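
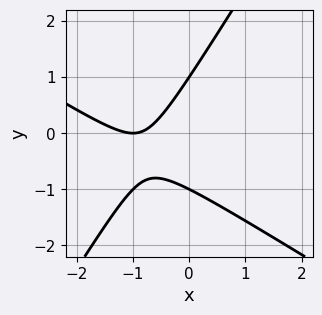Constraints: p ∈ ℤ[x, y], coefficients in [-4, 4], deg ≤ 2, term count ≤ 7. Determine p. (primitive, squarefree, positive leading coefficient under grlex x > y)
x^2 + x*y - y^2 + 2*x + 1

1. Degree: no degree-1 curve has this shape, so deg p = 2.
2. Against the integer gridlines: one x-axis crossing is at x = -1; among the integer gridlines, it crosses the y-axis at y ∈ {-1, 1}.
3. Together with the visible shape, these determine p as stated.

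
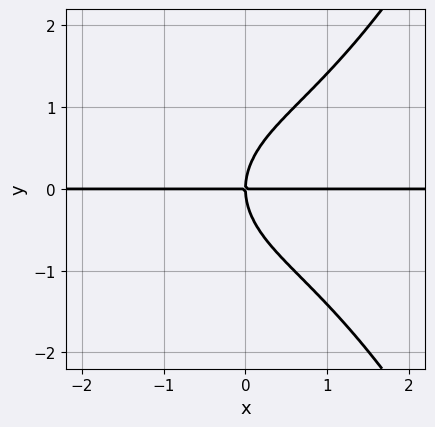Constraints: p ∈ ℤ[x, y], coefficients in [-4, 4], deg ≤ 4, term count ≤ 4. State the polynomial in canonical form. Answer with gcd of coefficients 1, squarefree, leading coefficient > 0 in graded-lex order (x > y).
1. The degree is 4 — the shape is more complex than any degree-3 curve.
2. From the axis intercepts and sections: one y-axis crossing is at y = 0; every point of the x-axis in the box is on the curve.
3. Solving for integer coefficients yields p as stated.

x^3*y - 2*y^3 + 3*x*y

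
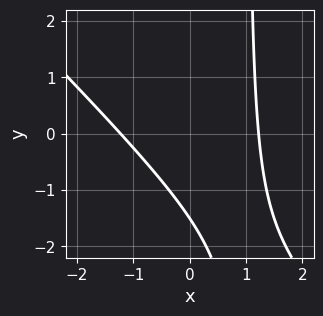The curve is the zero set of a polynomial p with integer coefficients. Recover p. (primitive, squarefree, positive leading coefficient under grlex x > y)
(a) The degree is 2 — no degree-1 curve has this shape.
(b) Matching integer coefficients to the picture gives p.

2*x^2 + 2*x*y - 2*y - 3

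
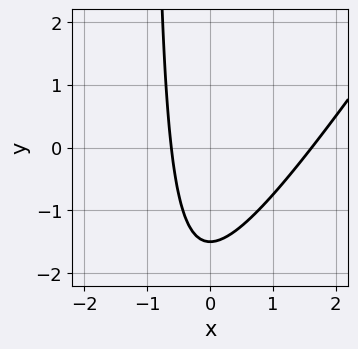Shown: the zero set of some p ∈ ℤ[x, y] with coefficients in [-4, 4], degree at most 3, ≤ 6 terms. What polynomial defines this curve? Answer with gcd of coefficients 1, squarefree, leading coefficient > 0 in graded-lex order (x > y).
3*x^2 - 2*x*y - 3*x - 2*y - 3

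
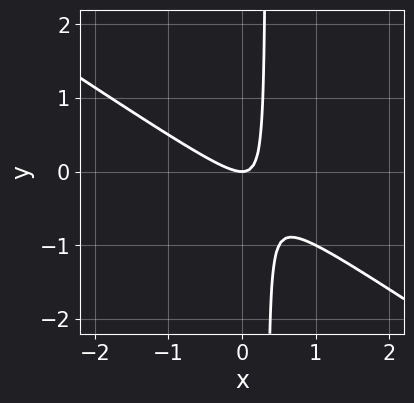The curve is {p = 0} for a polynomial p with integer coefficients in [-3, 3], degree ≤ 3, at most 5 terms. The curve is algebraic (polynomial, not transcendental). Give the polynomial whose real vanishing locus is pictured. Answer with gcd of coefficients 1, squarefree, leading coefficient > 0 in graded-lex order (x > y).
(a) Degree: a generic line meets the curve in up to 2 points, so deg p = 2.
(b) Reading off the gridlines: it meets the x-axis at x = 0 (among the integer gridlines); it crosses the y-axis at the gridline y = 0.
(c) Together with the visible shape, these determine p as stated.

2*x^2 + 3*x*y - y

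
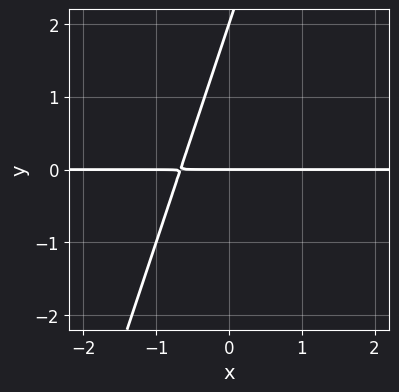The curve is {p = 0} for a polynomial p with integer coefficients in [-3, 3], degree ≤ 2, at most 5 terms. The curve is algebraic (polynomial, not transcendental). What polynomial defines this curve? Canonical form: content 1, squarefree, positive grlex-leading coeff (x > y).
3*x*y - y^2 + 2*y

The degree is 2 — the shape is more complex than any degree-1 curve.
Reading off the gridlines: every point of the x-axis in the box is on the curve; among the integer gridlines, it crosses the y-axis at y ∈ {0, 2}.
Assembling these constraints gives the stated polynomial.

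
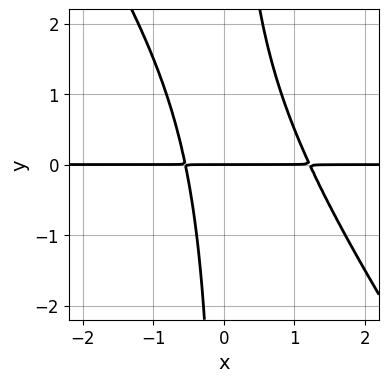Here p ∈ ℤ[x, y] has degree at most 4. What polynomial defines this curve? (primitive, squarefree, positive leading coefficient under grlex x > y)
3*x^2*y + 2*x*y^2 - 2*x*y - 2*y

1. Degree: no degree-2 curve has this shape, so deg p = 3.
2. Reading off the gridlines: the visible x-axis segment lies entirely on the curve; one y-axis crossing is at y = 0.
3. Together with the visible shape, these determine p as stated.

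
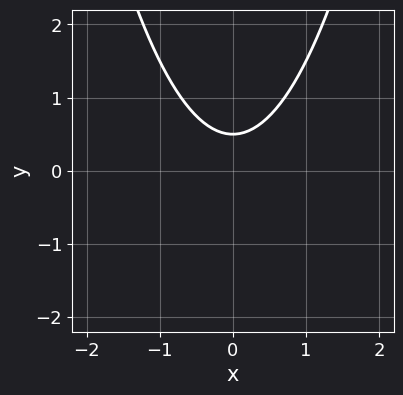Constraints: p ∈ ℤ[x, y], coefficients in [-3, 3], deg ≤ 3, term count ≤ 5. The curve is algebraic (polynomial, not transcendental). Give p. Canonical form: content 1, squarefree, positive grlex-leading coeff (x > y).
2*x^2 - 2*y + 1

deg p = 2. No degree-1 curve has this shape.
Symmetries: mirror symmetry x ↦ −x ⇒ only even powers of x.
Reading off the gridlines: the curve avoids every integer x-axis point in the box.
Putting this together gives p.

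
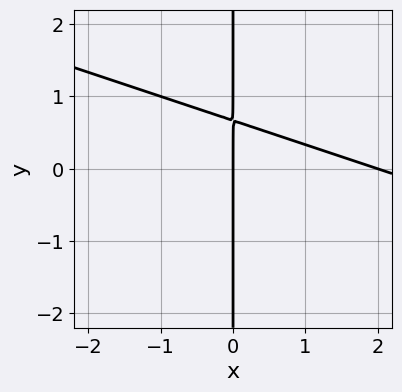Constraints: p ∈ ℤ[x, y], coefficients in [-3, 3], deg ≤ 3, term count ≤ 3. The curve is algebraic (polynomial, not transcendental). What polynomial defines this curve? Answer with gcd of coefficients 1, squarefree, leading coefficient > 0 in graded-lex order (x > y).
x^2 + 3*x*y - 2*x

(a) Degree: the shape is more complex than any degree-1 curve, so deg p = 2.
(b) Against the integer gridlines: the visible y-axis segment lies entirely on the curve; among the integer gridlines, it crosses the x-axis at x ∈ {0, 2}.
(c) Putting this together gives p.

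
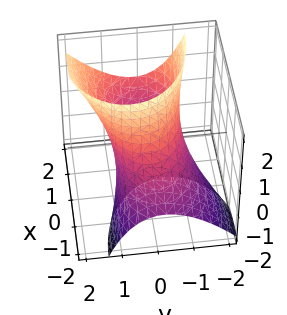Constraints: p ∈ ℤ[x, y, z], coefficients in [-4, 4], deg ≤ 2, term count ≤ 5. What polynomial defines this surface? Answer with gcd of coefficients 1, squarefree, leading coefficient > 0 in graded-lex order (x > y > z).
(a) deg p = 2. The shape is more complex than any degree-1 surface.
(b) Checking where it meets the axes: among the integer gridlines, it crosses the y-axis at y ∈ {-1, 1}; no z-intercept at any integer in the box.
(c) These observations pin down the coefficients.

x^2 - 2*x*z + 2*y^2 - y*z - 2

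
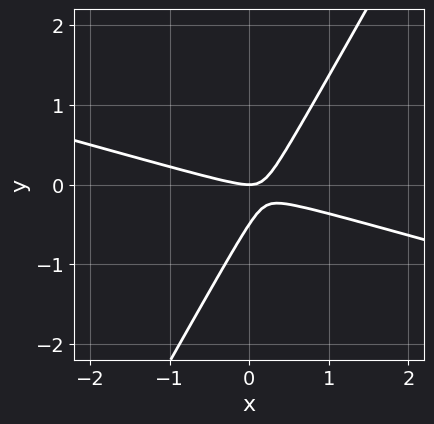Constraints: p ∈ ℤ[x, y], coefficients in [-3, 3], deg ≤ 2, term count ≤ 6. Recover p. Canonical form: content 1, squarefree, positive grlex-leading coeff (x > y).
x^2 + 3*x*y - 2*y^2 - y

First, the degree is 2 — no degree-1 curve has this shape.
Then, against the integer gridlines: it crosses the x-axis at the gridline x = 0; one y-axis crossing is at y = 0.
Finally, fitting integer coefficients to these (and the overall shape) gives p.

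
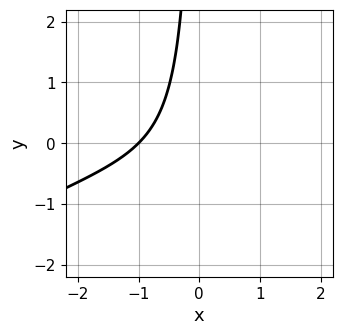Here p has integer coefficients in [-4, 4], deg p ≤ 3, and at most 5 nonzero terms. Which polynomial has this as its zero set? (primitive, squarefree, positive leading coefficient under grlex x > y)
First, the degree is 3 — no degree-2 curve has this shape.
Next, from the axis intercepts and sections: the curve avoids every integer y-axis point in the box; one x-axis crossing is at x = -1.
Finally, matching integer coefficients to the picture gives p.

x^3 - 2*x^2*y + 3*x*y + 2*x + 3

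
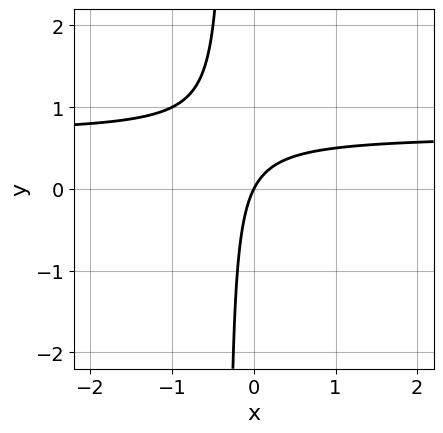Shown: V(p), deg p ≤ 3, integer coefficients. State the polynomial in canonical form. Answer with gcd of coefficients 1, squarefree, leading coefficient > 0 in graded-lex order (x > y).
3*x*y - 2*x + y

deg p = 2. No degree-1 curve has this shape.
Observable constraints: it crosses the x-axis at the gridline x = 0; it meets the y-axis at y = 0 (among the integer gridlines).
Fitting integer coefficients to these (and the overall shape) gives p.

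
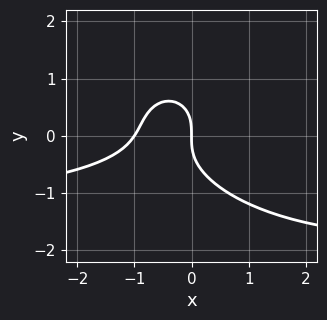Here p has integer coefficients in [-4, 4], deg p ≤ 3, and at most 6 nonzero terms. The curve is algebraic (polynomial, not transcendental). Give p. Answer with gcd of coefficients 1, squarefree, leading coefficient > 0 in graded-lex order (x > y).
First, deg p = 3. The shape is more complex than any degree-2 curve.
Then, reading off the gridlines: it meets the y-axis at y = 0 (among the integer gridlines); among the integer gridlines, it crosses the x-axis at x ∈ {-1, 0}.
Finally, solving for integer coefficients yields p as stated.

2*x^2*y + x*y^2 + 3*y^3 + 3*x^2 + 3*x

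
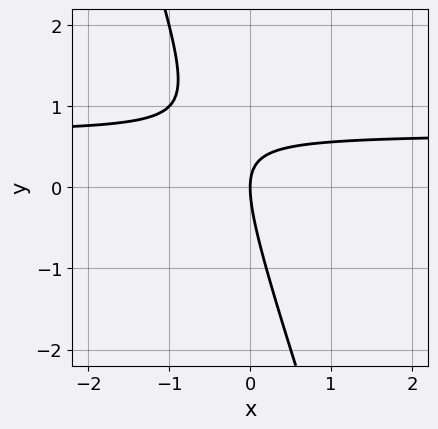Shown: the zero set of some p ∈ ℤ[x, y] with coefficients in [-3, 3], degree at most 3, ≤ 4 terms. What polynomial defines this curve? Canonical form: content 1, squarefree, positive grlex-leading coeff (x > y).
Degree: a generic line meets the curve in up to 2 points, so deg p = 2.
From the axis intercepts and sections: it meets the x-axis at x = 0 (among the integer gridlines); it crosses the y-axis at the gridline y = 0.
The integer polynomial consistent with all of this is the stated p.

3*x*y + y^2 - 2*x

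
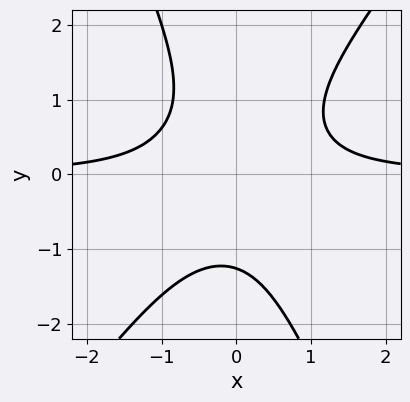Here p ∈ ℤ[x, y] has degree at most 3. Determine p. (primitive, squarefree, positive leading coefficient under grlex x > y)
First, degree: the shape is more complex than any degree-2 curve, so deg p = 3.
Then, from the visible intercepts: no x-intercept at any integer in the box.
Finally, putting this together gives p.

3*x^2*y - x*y^2 - y^3 - 2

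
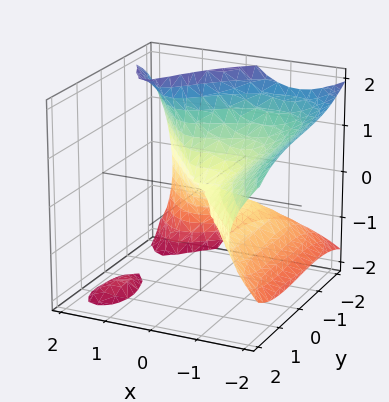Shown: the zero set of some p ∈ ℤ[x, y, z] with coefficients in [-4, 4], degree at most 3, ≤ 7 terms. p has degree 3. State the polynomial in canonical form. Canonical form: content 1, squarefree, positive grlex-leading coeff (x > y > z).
1. There are 2 components.
2. The degree is 3 — the shape is more complex than any degree-2 surface.
3. Reading off the gridlines: one x-axis crossing is at x = 0; it crosses the z-axis at the gridline z = 0.
4. These observations pin down the coefficients.

2*x^3 - 3*x*z^2 + y^3 + y*z + 3*z^2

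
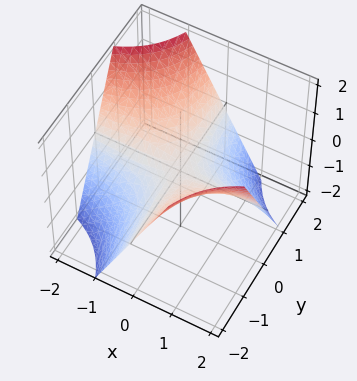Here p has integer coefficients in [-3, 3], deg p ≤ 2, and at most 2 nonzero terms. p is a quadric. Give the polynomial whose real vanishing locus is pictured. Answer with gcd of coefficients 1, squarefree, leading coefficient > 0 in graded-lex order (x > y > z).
First, deg p = 2. A saddle surface; a quadric.
Next, reading off the gridlines: one z-axis crossing is at z = 0; the visible y-axis segment lies entirely on the surface; every point of the x-axis in the box is on the surface.
Finally, assembling these constraints gives the stated polynomial.

x*y + z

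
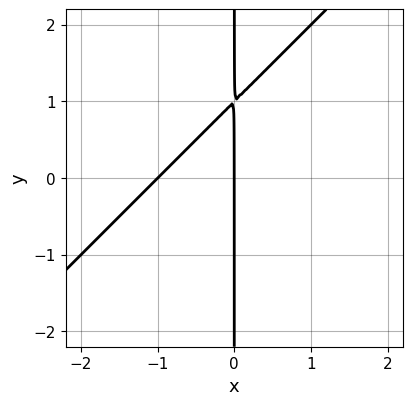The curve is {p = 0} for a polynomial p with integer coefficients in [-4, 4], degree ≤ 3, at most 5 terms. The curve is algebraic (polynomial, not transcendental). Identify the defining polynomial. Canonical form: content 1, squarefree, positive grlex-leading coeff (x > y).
The degree is 2 — no degree-1 curve has this shape.
Reading off the gridlines: the x-axis gridline crossings are at x ∈ {-1, 0}; every point of the y-axis in the box is on the curve.
Matching integer coefficients to the picture gives p.

x^2 - x*y + x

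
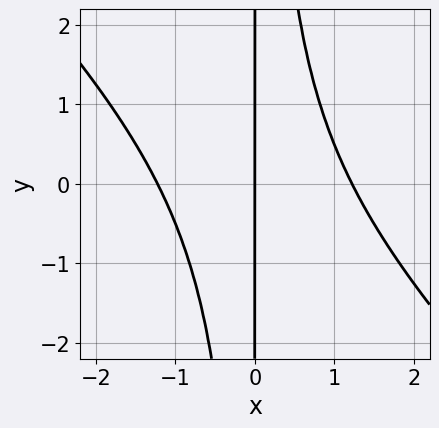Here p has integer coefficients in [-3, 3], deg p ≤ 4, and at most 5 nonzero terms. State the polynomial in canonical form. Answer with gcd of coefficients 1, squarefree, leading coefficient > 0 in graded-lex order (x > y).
1. The degree is 3 — the shape is more complex than any degree-2 curve.
2. Observable constraints: the visible y-axis segment lies entirely on the curve; it crosses the x-axis at the gridline x = 0.
3. Solving for integer coefficients yields p as stated.

2*x^3 + 2*x^2*y - 3*x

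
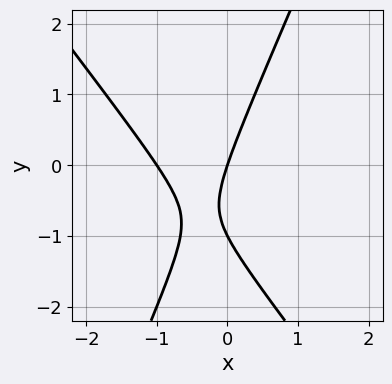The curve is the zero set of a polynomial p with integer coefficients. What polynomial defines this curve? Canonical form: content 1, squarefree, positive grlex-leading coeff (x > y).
3*x^2 + x*y - y^2 + 3*x - y

(a) deg p = 2.
(b) Checking where it meets the axes: the y-axis gridline crossings are at y ∈ {-1, 0}; the x-axis gridline crossings are at x ∈ {-1, 0}.
(c) Together with the visible shape, these determine p as stated.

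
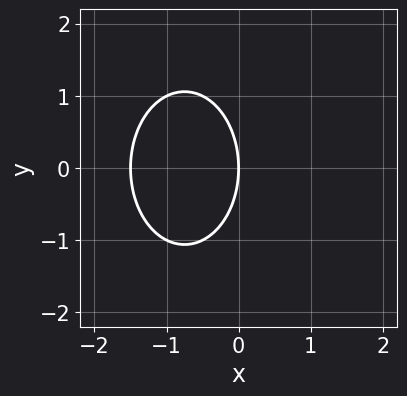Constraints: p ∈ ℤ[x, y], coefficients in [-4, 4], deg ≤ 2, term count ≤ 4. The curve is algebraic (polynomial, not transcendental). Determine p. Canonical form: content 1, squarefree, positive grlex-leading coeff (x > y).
2*x^2 + y^2 + 3*x

(a) Degree: a generic line meets the curve in up to 2 points, so deg p = 2.
(b) Symmetries: mirror symmetry y ↦ −y ⇒ only even powers of y.
(c) From the axis intercepts and sections: it crosses the x-axis at the gridline x = 0; one y-axis crossing is at y = 0.
(d) Putting this together gives p.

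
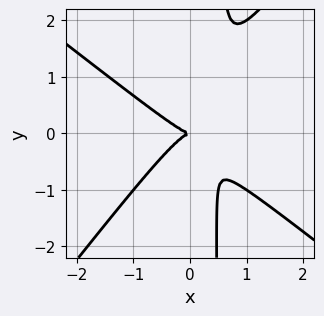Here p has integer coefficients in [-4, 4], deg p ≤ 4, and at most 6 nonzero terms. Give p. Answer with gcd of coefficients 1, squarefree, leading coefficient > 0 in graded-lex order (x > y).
2*x^3 + x^2*y - 2*x*y^2 + y^2

First, deg p = 3.
Next, from the axis intercepts and sections: one y-axis crossing is at y = 0; it meets the x-axis at x = 0 (among the integer gridlines).
Finally, these observations pin down the coefficients.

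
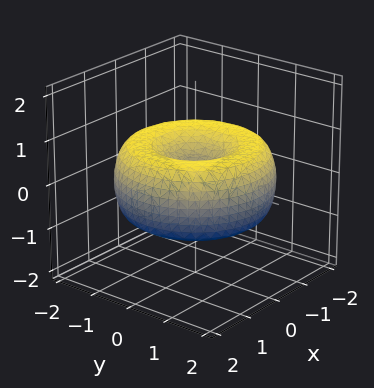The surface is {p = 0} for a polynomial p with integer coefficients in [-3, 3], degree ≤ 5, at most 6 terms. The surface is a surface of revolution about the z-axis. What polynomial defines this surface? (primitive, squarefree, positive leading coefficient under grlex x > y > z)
x^4 + 2*x^2*y^2 + y^4 - 3*x^2 - 3*y^2 + 3*z^2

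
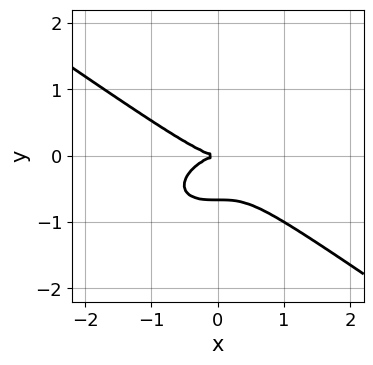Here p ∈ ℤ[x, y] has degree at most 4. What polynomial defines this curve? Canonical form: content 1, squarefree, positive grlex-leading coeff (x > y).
(a) Degree: no degree-2 curve has this shape, so deg p = 3.
(b) Checking where it meets the axes: one x-axis crossing is at x = 0; one y-axis crossing is at y = 0.
(c) Together with the visible shape, these determine p as stated.

x^3 + 3*y^3 + 2*y^2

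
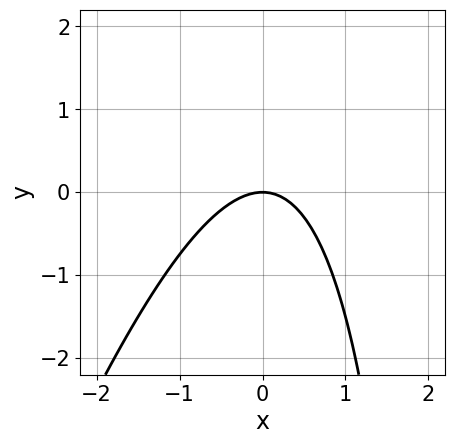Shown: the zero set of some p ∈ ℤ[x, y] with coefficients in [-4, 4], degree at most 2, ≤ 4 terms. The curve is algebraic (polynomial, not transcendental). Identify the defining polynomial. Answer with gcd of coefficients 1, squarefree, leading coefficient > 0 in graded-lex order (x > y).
3*x^2 - x*y + 3*y

(a) Degree: the shape is more complex than any degree-1 curve, so deg p = 2.
(b) From the visible intercepts: one y-axis crossing is at y = 0; it meets the x-axis at x = 0 (among the integer gridlines).
(c) These observations pin down the coefficients.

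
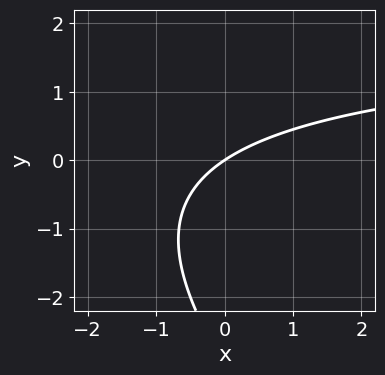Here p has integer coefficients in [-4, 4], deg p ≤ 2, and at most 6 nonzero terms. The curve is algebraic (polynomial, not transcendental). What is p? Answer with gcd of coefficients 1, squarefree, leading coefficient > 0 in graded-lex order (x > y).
x*y + y^2 - 2*x + 3*y

First, degree: a generic line meets the curve in up to 2 points, so deg p = 2.
Next, observable constraints: it meets the x-axis at x = 0 (among the integer gridlines); it crosses the y-axis at the gridline y = 0.
Finally, these observations pin down the coefficients.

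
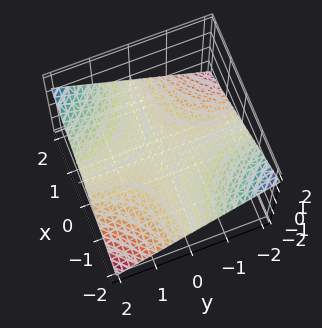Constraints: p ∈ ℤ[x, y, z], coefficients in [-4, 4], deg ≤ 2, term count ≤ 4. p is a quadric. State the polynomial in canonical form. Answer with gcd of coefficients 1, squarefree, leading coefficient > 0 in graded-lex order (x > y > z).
First, the degree is 2 — a saddle surface; a quadric.
Next, from the visible intercepts: the visible x-axis segment lies entirely on the surface; the visible y-axis segment lies entirely on the surface.
Finally, fitting integer coefficients to these (and the overall shape) gives p.

x*y - 3*z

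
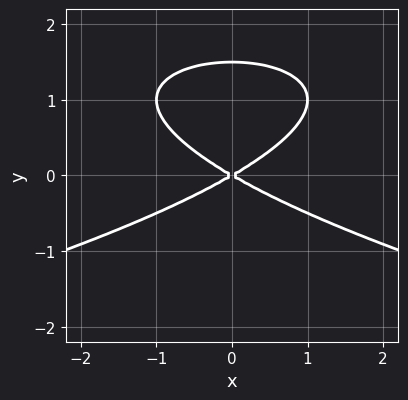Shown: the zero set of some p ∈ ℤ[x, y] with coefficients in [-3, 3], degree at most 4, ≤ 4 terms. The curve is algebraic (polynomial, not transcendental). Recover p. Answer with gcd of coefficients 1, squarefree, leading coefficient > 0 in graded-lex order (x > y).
2*y^3 + x^2 - 3*y^2

1. Degree: the shape is more complex than any degree-2 curve, so deg p = 3.
2. Symmetries: mirror symmetry x ↦ −x ⇒ only even powers of x.
3. Reading off the gridlines: it crosses the y-axis at the gridline y = 0; it meets the x-axis at x = 0 (among the integer gridlines).
4. Matching integer coefficients to the picture gives p.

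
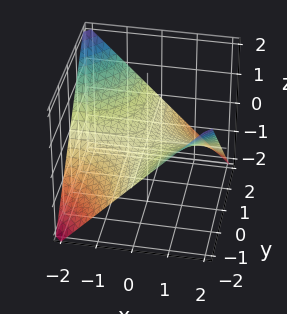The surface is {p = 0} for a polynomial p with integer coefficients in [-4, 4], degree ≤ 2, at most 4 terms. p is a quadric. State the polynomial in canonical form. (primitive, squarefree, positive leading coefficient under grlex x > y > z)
x*y + 2*z

First, degree: a saddle surface; a quadric, so deg p = 2.
Then, observable constraints: every point of the x-axis in the box is on the surface; the visible y-axis segment lies entirely on the surface; it crosses the z-axis at the gridline z = 0.
Finally, the integer polynomial consistent with all of this is the stated p.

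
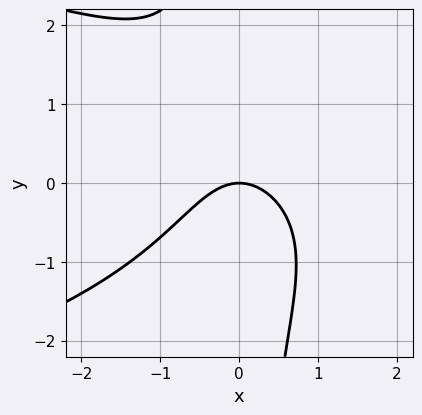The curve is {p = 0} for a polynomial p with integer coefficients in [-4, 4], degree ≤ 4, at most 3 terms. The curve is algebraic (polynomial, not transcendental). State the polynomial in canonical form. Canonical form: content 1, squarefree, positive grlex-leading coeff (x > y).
2*x*y^2 + 3*x^2 + 3*y

1. deg p = 3.
2. From the axis intercepts and sections: one y-axis crossing is at y = 0; it meets the x-axis at x = 0 (among the integer gridlines).
3. Solving for integer coefficients yields p as stated.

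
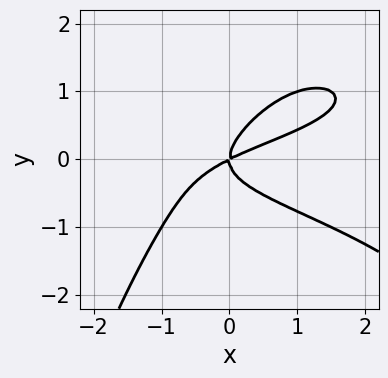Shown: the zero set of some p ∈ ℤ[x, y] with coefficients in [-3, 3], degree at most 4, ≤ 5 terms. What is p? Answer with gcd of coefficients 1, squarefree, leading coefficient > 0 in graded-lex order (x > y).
First, deg p = 4.
Next, observable constraints: it meets the y-axis at y = 0 (among the integer gridlines); it crosses the x-axis at the gridline x = 0.
Finally, putting this together gives p.

x^2*y^2 - 3*x*y^2 + 3*y^3 + x^2 - 2*x*y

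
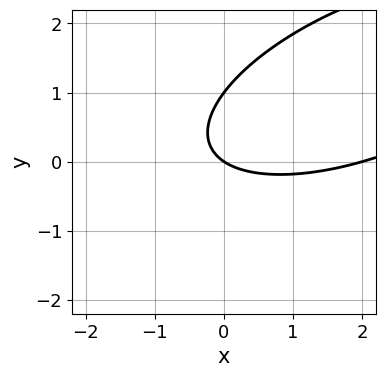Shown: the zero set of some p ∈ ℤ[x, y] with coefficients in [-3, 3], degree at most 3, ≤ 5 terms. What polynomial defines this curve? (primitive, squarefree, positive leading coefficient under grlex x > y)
x^2 - 2*x*y + 3*y^2 - 2*x - 3*y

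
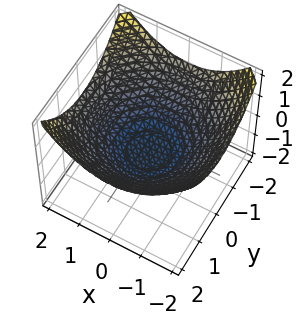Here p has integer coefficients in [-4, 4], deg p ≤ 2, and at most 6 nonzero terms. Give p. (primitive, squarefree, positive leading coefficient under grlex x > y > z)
x^2 + y^2 - 3*z - 2

deg p = 2. No degree-1 surface has this shape.
Symmetries: rotational symmetry about the z-axis ⇒ p depends on x, y only through x² + y².
Checking where it meets the axes: a circular section at z = 0 has radius between 1 and 2.
Fitting integer coefficients to these (and the overall shape) gives p.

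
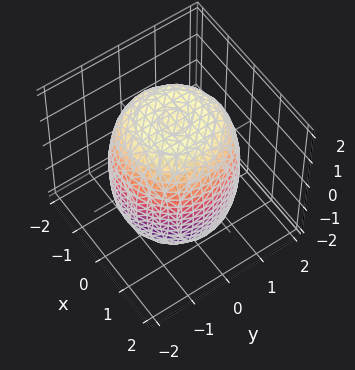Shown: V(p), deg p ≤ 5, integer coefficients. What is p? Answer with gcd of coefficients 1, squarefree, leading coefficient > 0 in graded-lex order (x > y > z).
x^4 + 2*x^2*y^2 + y^4 - x^2 - y^2 + z^2 - 3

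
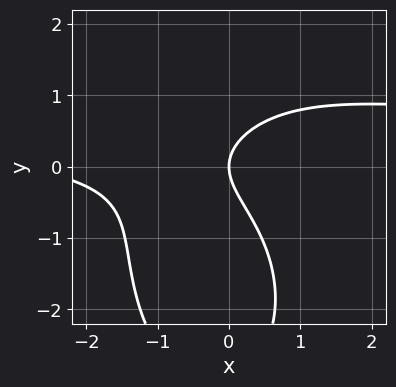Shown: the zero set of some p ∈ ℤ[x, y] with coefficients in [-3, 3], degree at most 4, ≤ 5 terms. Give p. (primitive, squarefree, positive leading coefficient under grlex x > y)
The degree is 3 — the shape is more complex than any degree-2 curve.
From the axis intercepts and sections: it meets the y-axis at y = 0 (among the integer gridlines); it crosses the x-axis at the gridline x = 0.
Matching integer coefficients to the picture gives p.

2*x^2*y + y^3 - x^2 + 3*y^2 - 3*x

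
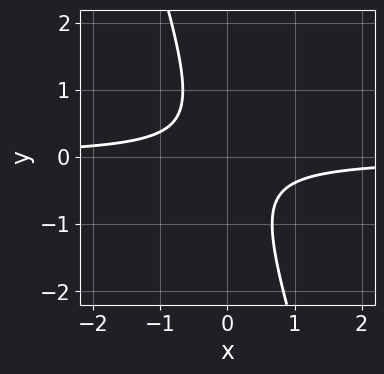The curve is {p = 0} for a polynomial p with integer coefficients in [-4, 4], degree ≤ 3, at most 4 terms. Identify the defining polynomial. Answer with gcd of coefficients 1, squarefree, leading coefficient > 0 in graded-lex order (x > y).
3*x*y + y^2 + 1

(a) Degree: the shape is more complex than any degree-1 curve, so deg p = 2.
(b) From the visible intercepts: no x-intercept at any integer in the box; the curve avoids every integer y-axis point in the box.
(c) Putting this together gives p.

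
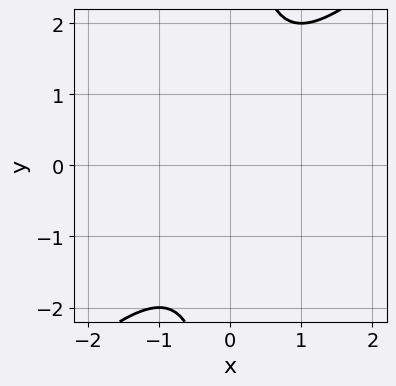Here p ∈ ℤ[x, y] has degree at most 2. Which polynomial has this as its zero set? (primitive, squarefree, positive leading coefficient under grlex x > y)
(a) Degree: no degree-1 curve has this shape, so deg p = 2.
(b) Observable constraints: it misses every integer gridline on the x-axis; the curve avoids every integer y-axis point in the box.
(c) Matching integer coefficients to the picture gives p.

x^2 - x*y + 1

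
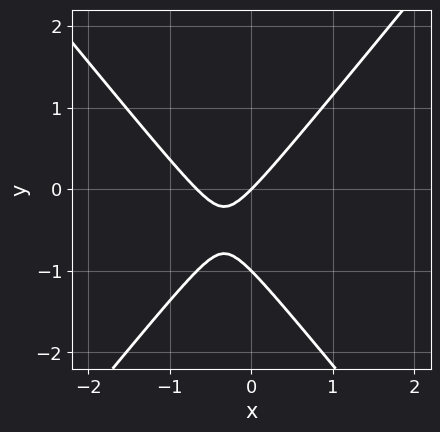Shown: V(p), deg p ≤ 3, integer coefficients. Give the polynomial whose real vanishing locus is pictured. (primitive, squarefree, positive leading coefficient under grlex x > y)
First, degree: a generic line meets the curve in up to 2 points, so deg p = 2.
Next, from the axis intercepts and sections: the y-axis gridline crossings are at y ∈ {-1, 0}; it crosses the x-axis at the gridline x = 0.
Finally, putting this together gives p.

3*x^2 - 2*y^2 + 2*x - 2*y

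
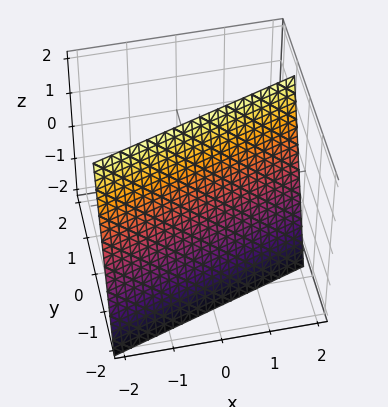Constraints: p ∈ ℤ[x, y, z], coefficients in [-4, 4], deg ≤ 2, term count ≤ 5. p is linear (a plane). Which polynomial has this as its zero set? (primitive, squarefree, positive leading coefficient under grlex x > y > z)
x - 3*y + z - 2

1. Degree: the surface is flat (a plane), so deg p = 1.
2. Observable constraints: one x-axis crossing is at x = 2; it crosses the z-axis at the gridline z = 2.
3. Putting this together gives p.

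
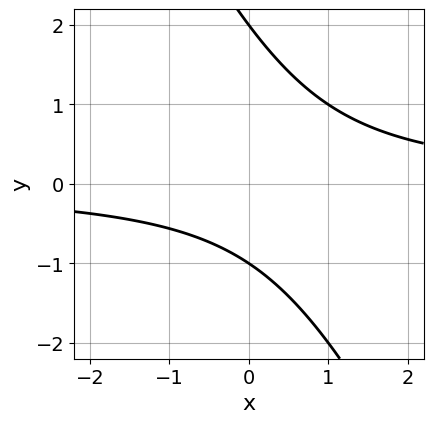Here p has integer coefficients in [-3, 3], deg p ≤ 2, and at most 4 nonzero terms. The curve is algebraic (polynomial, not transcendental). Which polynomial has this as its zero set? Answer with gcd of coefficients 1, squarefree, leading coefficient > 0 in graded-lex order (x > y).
2*x*y + y^2 - y - 2

(a) The degree is 2 — a generic line meets the curve in up to 2 points.
(b) From the axis intercepts and sections: it misses every integer gridline on the x-axis; the y-axis gridline crossings are at y ∈ {-1, 2}.
(c) The integer polynomial consistent with all of this is the stated p.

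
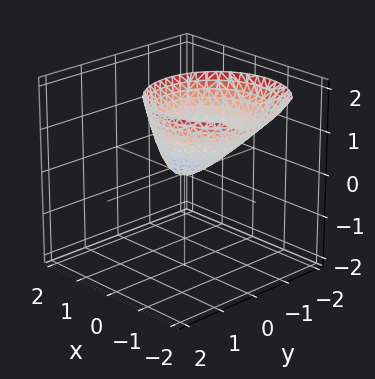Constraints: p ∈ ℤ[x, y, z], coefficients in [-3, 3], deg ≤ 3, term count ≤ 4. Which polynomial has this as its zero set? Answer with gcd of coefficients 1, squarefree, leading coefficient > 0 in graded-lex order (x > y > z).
First, deg p = 2.
Next, reading off the gridlines: one y-axis crossing is at y = 0; it crosses the x-axis at the gridline x = 0; it meets the z-axis at z = 0 (among the integer gridlines).
Finally, matching integer coefficients to the picture gives p.

3*x^2 + 3*x*z + 3*y^2 - 2*z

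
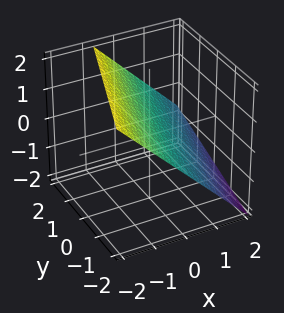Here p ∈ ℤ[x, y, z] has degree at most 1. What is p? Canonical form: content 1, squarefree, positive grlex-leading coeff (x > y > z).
3*x - y + 3*z - 2

1. Degree: the surface is flat (a plane), so deg p = 1.
2. Against the integer gridlines: it meets the y-axis at y = -2 (among the integer gridlines).
3. These observations pin down the coefficients.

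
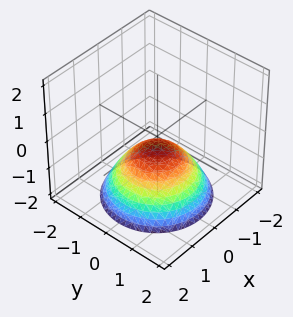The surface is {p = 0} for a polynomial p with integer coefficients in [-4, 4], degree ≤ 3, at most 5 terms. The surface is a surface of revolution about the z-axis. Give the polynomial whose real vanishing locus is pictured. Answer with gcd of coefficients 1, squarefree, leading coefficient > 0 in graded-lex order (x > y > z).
2*x^2 + 2*y^2 + 3*z + 1

(a) The degree is 2 — no degree-1 surface has this shape.
(b) By symmetry, the z-axis is an axis of rotation, so x and y enter only as x² + y².
(c) From the axis intercepts and sections: a circular section at z = -2 has radius between 1 and 2; the surface avoids every integer y-axis point in the box.
(d) Solving for integer coefficients yields p as stated.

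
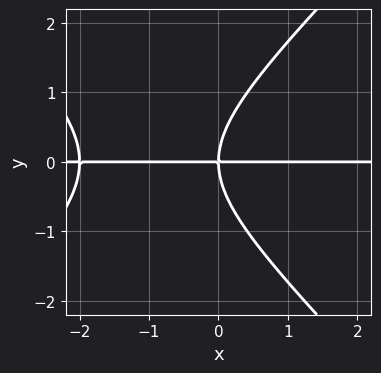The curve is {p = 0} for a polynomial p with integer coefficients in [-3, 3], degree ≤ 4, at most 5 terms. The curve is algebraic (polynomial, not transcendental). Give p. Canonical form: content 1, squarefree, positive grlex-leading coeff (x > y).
x^2*y - y^3 + 2*x*y

First, degree: no degree-2 curve has this shape, so deg p = 3.
Then, observable constraints: it crosses the y-axis at the gridline y = 0; every point of the x-axis in the box is on the curve.
Finally, together with the visible shape, these determine p as stated.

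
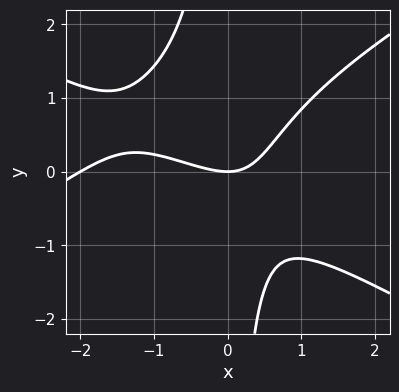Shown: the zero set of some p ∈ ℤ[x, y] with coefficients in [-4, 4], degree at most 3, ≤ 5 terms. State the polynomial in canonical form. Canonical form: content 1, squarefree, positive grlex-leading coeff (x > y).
x^3 - 3*x*y^2 + 2*x^2 + 2*x*y - 3*y

First, degree: the shape is more complex than any degree-2 curve, so deg p = 3.
Next, checking where it meets the axes: among the integer gridlines, it crosses the x-axis at x ∈ {-2, 0}; it crosses the y-axis at the gridline y = 0.
Finally, together with the visible shape, these determine p as stated.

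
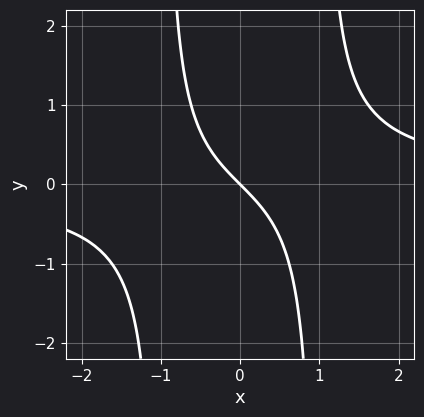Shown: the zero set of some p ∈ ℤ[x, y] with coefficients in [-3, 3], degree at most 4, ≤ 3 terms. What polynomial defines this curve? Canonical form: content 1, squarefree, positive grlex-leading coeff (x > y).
(a) Degree: the shape is more complex than any degree-2 curve, so deg p = 3.
(b) Against the integer gridlines: it meets the x-axis at x = 0 (among the integer gridlines); one y-axis crossing is at y = 0.
(c) Matching integer coefficients to the picture gives p.

x^2*y - x - y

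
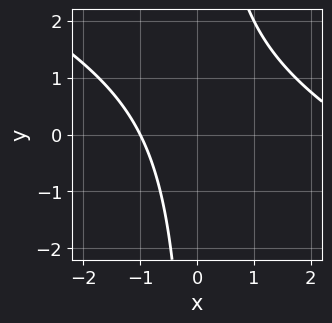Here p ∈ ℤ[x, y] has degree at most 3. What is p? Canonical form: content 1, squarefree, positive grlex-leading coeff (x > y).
(a) The degree is 2 — the shape is more complex than any degree-1 curve.
(b) Checking where it meets the axes: it meets the x-axis at x = -1 (among the integer gridlines); it misses every integer gridline on the y-axis.
(c) Putting this together gives p.

x^2 + 2*x*y - 2*x - 3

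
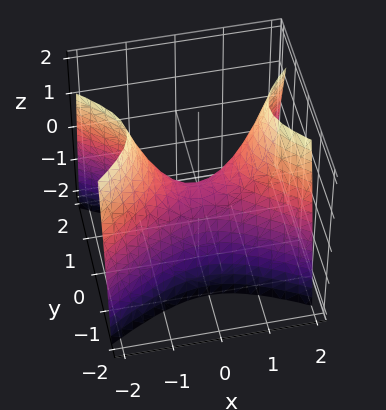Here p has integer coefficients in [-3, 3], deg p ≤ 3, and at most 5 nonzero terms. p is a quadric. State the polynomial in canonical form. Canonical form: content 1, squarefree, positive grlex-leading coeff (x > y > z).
x^2 - 2*y^2 - z

First, degree: a saddle surface; a quadric, so deg p = 2.
Next, symmetries: mirror symmetry y ↦ −y ⇒ only even powers of y; it's symmetric under x → −x, forcing even powers of x.
Next, checking where it meets the axes: it crosses the z-axis at the gridline z = 0; one x-axis crossing is at x = 0.
Finally, putting this together gives p.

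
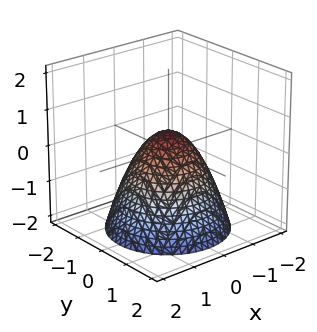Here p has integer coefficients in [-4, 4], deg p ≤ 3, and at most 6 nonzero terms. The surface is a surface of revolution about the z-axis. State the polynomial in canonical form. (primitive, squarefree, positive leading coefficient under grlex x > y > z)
2*x^2 + 2*y^2 + 2*z - 1

1. The degree is 2 — a generic line meets the surface in up to 2 points.
2. By symmetry, every cross-section ⟂ z is a circle, so x, y appear only via x² + y².
3. Reading off the gridlines: a circular section at z = 0 has radius between 0 and 1.
4. Assembling these constraints gives the stated polynomial.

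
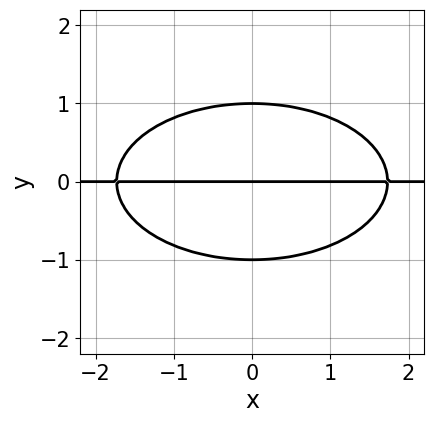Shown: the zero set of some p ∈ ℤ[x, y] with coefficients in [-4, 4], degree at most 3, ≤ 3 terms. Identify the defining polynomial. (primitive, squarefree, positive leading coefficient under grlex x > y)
Degree: no degree-2 curve has this shape, so deg p = 3.
Symmetries: mirror symmetry x ↦ −x ⇒ only even powers of x.
Reading off the gridlines: every point of the x-axis in the box is on the curve; among the integer gridlines, it crosses the y-axis at y ∈ {-1, 0, 1}.
Assembling these constraints gives the stated polynomial.

x^2*y + 3*y^3 - 3*y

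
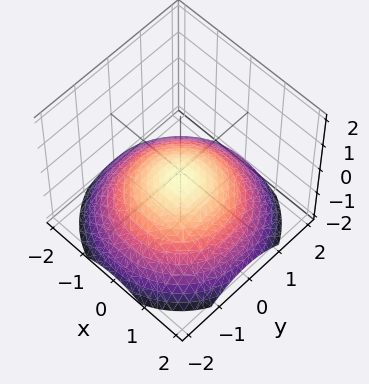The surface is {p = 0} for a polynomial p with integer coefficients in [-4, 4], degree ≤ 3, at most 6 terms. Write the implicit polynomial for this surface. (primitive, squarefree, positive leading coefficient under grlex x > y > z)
x^2 + y^2 + 3*z + 1

1. deg p = 2. A generic line meets the surface in up to 2 points.
2. Symmetry: the surface is invariant under rotation about z: p = q(x² + y², z).
3. Reading off the gridlines: a circular section at z = -1 has radius between 1 and 2; it misses every integer gridline on the x-axis; the surface avoids every integer y-axis point in the box.
4. Together with the visible shape, these determine p as stated.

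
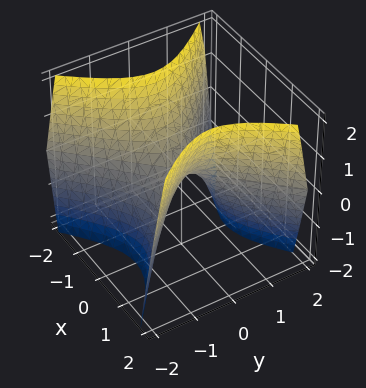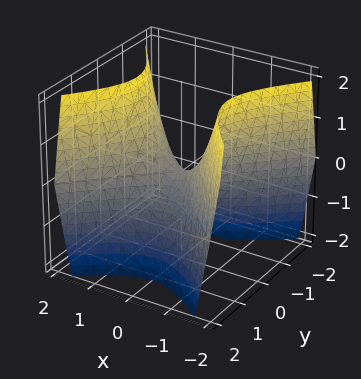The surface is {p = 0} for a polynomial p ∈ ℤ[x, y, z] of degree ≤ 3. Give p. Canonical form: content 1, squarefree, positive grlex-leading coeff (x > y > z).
3*x^2 - 3*y^2 - 2*z

(a) deg p = 2. A saddle surface; a quadric.
(b) Symmetries: the x ↦ −x reflection is a symmetry, so x appears only in even powers; it's symmetric under y → −y, forcing even powers of y.
(c) From the axis intercepts and sections: it crosses the y-axis at the gridline y = 0; it meets the z-axis at z = 0 (among the integer gridlines); it crosses the x-axis at the gridline x = 0.
(d) Fitting integer coefficients to these (and the overall shape) gives p.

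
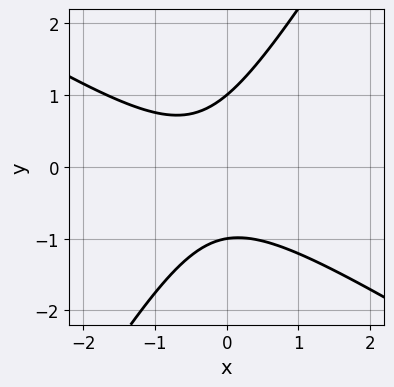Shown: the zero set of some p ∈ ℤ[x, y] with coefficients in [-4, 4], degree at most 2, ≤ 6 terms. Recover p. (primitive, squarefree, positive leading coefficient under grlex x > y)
3*x^2 + 3*x*y - 3*y^2 + 2*x + 3

1. Degree: a generic line meets the curve in up to 2 points, so deg p = 2.
2. From the visible intercepts: no x-intercept at any integer in the box; among the integer gridlines, it crosses the y-axis at y ∈ {-1, 1}.
3. Fitting integer coefficients to these (and the overall shape) gives p.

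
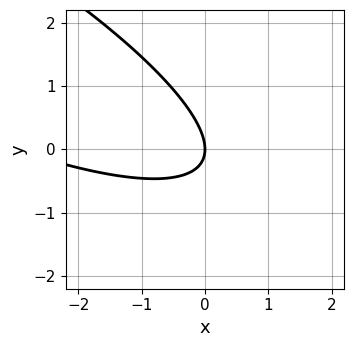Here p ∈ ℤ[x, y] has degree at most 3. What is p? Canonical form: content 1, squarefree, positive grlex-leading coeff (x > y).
First, degree: no degree-1 curve has this shape, so deg p = 2.
Next, reading off the gridlines: it meets the y-axis at y = 0 (among the integer gridlines); one x-axis crossing is at x = 0.
Finally, matching integer coefficients to the picture gives p.

x^2 + 3*x*y + 3*y^2 + 3*x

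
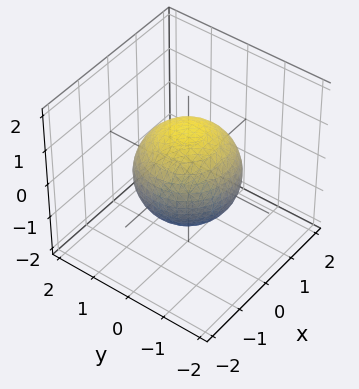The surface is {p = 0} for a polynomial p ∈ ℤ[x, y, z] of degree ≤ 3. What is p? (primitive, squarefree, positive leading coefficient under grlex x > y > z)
2*x^2 + 2*y^2 + 2*z^2 - 3

deg p = 2. No degree-1 surface has this shape.
Symmetries: rotational symmetry about the z-axis ⇒ p depends on x, y only through x² + y².
From the visible intercepts: a circular section at z = 0 has radius between 1 and 2.
Matching integer coefficients to the picture gives p.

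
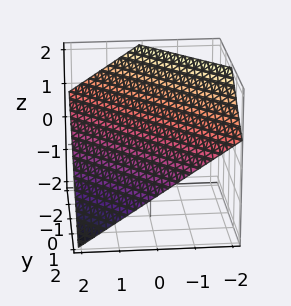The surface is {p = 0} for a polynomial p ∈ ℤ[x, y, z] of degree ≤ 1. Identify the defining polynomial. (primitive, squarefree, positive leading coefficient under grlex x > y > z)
deg p = 1. Every cross-section is a straight line — this is a plane.
From the visible intercepts: one x-axis crossing is at x = 1; it meets the y-axis at y = 1 (among the integer gridlines).
Solving for integer coefficients yields p as stated.

2*x + 2*y + 3*z - 2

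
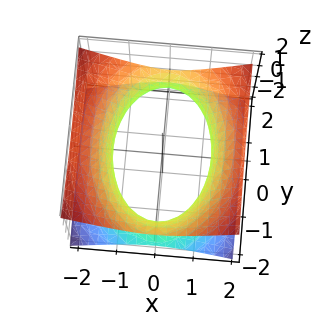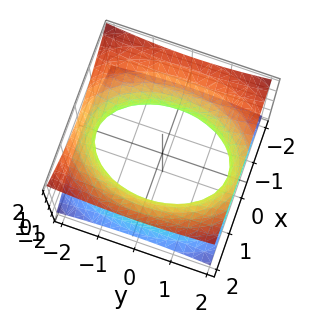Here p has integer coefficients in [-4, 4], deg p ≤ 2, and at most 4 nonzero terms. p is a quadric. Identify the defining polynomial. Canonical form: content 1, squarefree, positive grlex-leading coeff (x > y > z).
2*x^2 + y^2 - 3*z^2 - 3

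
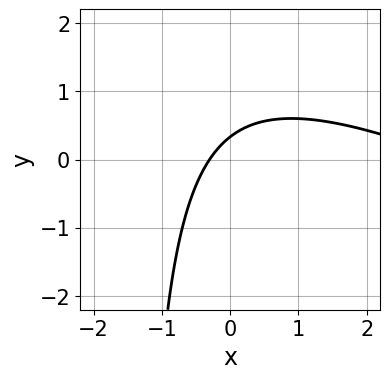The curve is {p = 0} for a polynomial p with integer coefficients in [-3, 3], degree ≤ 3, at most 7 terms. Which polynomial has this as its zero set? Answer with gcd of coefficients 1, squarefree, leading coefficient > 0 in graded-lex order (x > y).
x^2 + 2*x*y - 3*x + 3*y - 1

First, deg p = 2. The shape is more complex than any degree-1 curve.
Finally, solving for integer coefficients yields p as stated.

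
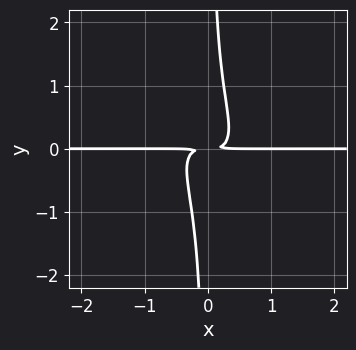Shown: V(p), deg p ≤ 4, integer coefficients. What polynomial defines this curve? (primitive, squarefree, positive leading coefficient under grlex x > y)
Degree: the shape is more complex than any degree-3 curve, so deg p = 4.
Observable constraints: every point of the x-axis in the box is on the curve.
Together with the visible shape, these determine p as stated.

3*x^3*y + 3*x^2*y^2 + 3*x*y^3 - y^2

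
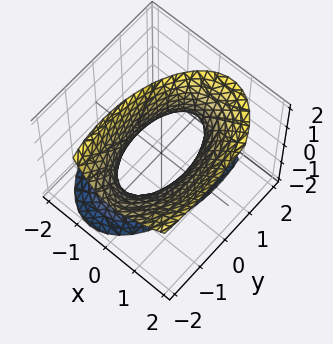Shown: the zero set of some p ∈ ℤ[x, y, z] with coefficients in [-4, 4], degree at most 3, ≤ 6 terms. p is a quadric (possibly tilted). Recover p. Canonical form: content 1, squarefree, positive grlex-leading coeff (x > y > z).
The degree is 2 — no degree-1 surface has this shape.
Checking where it meets the axes: the surface avoids every integer z-axis point in the box.
Putting this together gives p.

3*x^2 - 2*x*z + y^2 + y*z - z^2 - 2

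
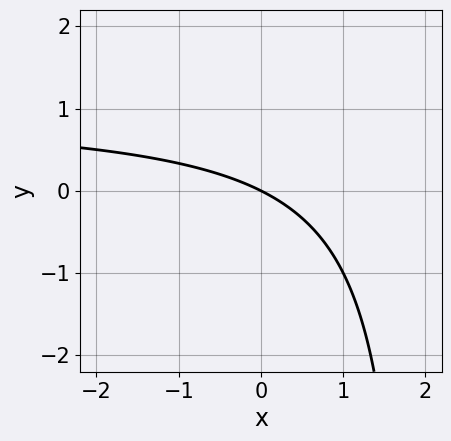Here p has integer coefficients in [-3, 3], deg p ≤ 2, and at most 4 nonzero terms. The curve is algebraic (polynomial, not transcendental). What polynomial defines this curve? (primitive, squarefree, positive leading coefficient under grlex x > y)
x*y - x - 2*y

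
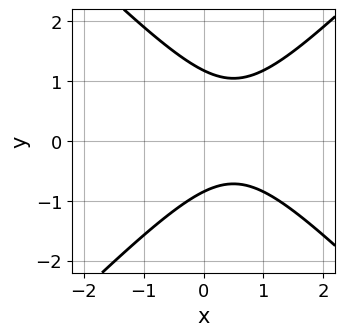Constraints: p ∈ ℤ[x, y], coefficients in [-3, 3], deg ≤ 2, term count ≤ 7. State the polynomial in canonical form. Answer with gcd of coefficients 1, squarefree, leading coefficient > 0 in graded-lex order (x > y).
First, deg p = 2.
Next, reading off the gridlines: the curve avoids every integer x-axis point in the box.
Finally, solving for integer coefficients yields p as stated.

3*x^2 - 3*y^2 - 3*x + y + 3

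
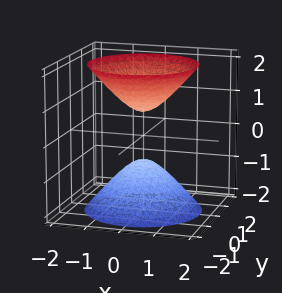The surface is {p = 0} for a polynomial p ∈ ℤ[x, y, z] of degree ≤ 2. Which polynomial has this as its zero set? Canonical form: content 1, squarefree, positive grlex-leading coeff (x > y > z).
3*x^2 + 3*y^2 - 2*z^2 + 1

I count 2 distinct pieces. Treating them together as one polynomial.
Degree: two separate bowl-shaped sheets opening away from each other; a quadric, so deg p = 2.
Symmetries: every cross-section ⟂ z is a circle, so x, y appear only via x² + y²; it's symmetric under z → −z, forcing even powers of z.
Checking where it meets the axes: the surface avoids every integer x-axis point in the box; a circular section at z = -2 has radius between 1 and 2; the surface avoids every integer y-axis point in the box.
These observations pin down the coefficients.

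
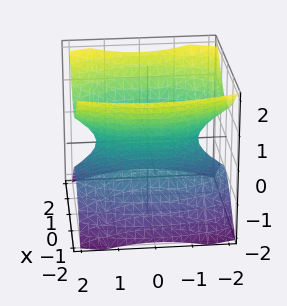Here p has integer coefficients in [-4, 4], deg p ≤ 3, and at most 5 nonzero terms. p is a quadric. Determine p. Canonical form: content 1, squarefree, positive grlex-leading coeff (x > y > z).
3*x^2 + y^2 - 3*z^2 - 2

The degree is 2 — an hourglass — one-sheet hyperboloid; a quadric.
Symmetries: mirror symmetry z ↦ −z ⇒ only even powers of z; it's symmetric under x → −x, forcing even powers of x; it's symmetric under y → −y, forcing even powers of y.
From the visible intercepts: the surface avoids every integer z-axis point in the box.
Together with the visible shape, these determine p as stated.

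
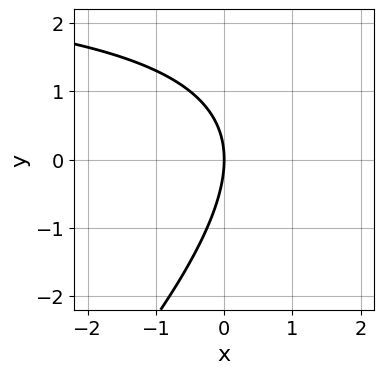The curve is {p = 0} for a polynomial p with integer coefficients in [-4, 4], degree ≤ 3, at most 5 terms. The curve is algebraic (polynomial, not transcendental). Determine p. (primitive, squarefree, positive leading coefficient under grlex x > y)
(a) The degree is 2 — no degree-1 curve has this shape.
(b) From the axis intercepts and sections: one x-axis crossing is at x = 0; it crosses the y-axis at the gridline y = 0.
(c) Assembling these constraints gives the stated polynomial.

x*y - y^2 - 3*x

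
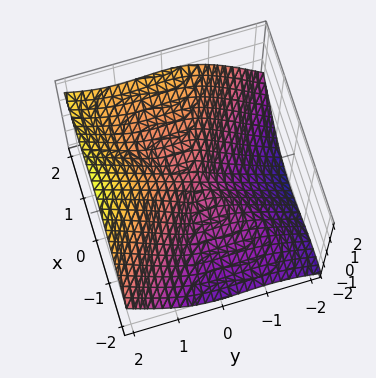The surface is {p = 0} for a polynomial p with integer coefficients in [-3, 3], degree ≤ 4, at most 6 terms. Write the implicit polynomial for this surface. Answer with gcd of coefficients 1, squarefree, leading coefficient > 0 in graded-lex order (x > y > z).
2*x^3 - 3*x^2*z + 3*y^3 - 3*y^2*z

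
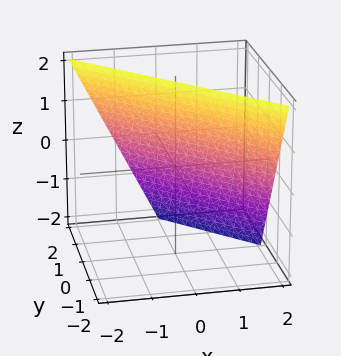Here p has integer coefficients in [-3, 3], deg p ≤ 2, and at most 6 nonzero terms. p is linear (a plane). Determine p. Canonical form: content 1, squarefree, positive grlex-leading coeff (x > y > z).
The degree is 1 — the surface is flat (a plane).
Checking where it meets the axes: one y-axis crossing is at y = 1; it meets the z-axis at z = 2 (among the integer gridlines); it crosses the x-axis at the gridline x = 1.
Matching integer coefficients to the picture gives p.

2*x + 2*y + z - 2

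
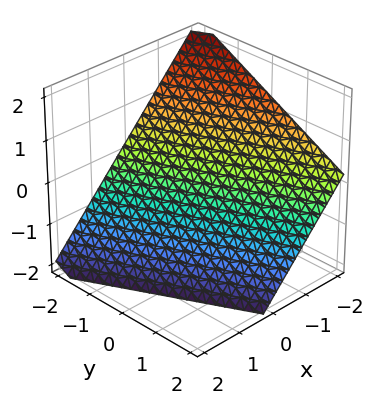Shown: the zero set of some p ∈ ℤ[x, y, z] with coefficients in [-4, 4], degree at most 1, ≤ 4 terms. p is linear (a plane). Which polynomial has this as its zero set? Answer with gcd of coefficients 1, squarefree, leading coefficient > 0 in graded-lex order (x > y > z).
2*x + y + 2*z + 2

(a) deg p = 1. Every cross-section is a straight line — this is a plane.
(b) From the axis intercepts and sections: it meets the z-axis at z = -1 (among the integer gridlines); it meets the x-axis at x = -1 (among the integer gridlines); it meets the y-axis at y = -2 (among the integer gridlines).
(c) Together with the visible shape, these determine p as stated.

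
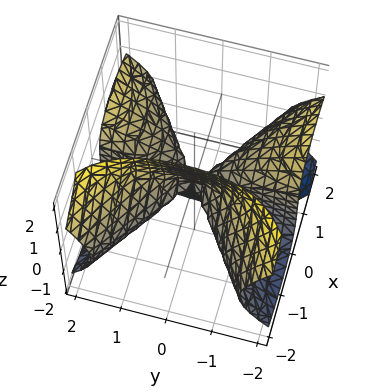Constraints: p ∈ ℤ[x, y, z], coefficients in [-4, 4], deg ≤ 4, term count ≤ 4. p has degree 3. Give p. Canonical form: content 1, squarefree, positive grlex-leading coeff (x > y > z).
x^3 - 2*x*y^2 + 3*x*z^2 + z^3

First, degree: the shape is more complex than any degree-2 surface, so deg p = 3.
Next, reading off the gridlines: one x-axis crossing is at x = 0; the visible y-axis segment lies entirely on the surface; one z-axis crossing is at z = 0.
Finally, solving for integer coefficients yields p as stated.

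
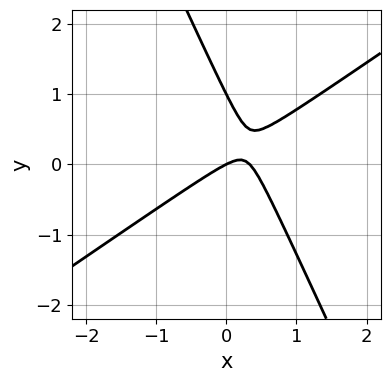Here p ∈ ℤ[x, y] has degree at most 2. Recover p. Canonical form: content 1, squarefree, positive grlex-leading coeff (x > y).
3*x^2 - 3*x*y - 2*y^2 - x + 2*y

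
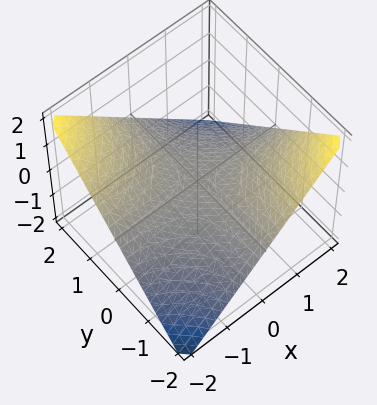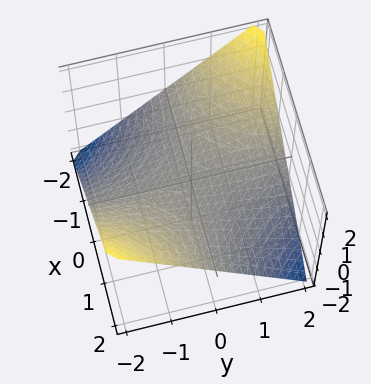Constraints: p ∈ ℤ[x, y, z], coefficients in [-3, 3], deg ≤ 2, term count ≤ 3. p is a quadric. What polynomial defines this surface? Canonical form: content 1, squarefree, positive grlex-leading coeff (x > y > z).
First, degree: a saddle surface; a quadric, so deg p = 2.
Next, from the visible intercepts: every point of the x-axis in the box is on the surface; the visible y-axis segment lies entirely on the surface; it meets the z-axis at z = 0 (among the integer gridlines).
Finally, solving for integer coefficients yields p as stated.

x*y + 2*z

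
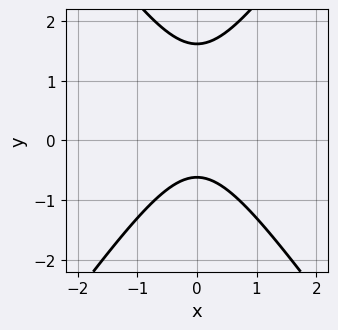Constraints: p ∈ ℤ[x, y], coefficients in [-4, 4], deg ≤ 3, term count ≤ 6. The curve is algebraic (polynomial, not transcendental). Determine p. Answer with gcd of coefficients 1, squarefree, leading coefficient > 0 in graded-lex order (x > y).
2*x^2 - y^2 + y + 1

1. The degree is 2 — no degree-1 curve has this shape.
2. Symmetries: mirror symmetry x ↦ −x ⇒ only even powers of x.
3. Reading off the gridlines: no x-intercept at any integer in the box.
4. Matching integer coefficients to the picture gives p.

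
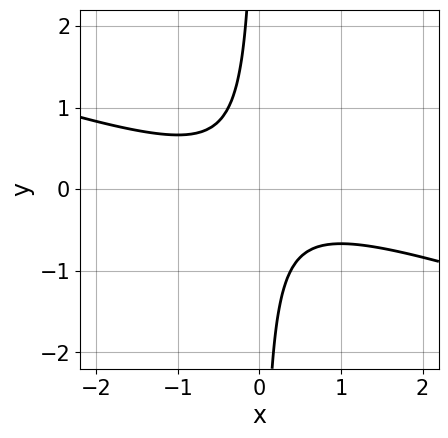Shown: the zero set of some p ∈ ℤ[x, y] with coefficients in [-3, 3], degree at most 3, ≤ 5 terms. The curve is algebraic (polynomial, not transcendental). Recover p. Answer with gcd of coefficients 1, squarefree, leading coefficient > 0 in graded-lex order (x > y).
x^2 + 3*x*y + 1

The degree is 2 — the shape is more complex than any degree-1 curve.
From the visible intercepts: it misses every integer gridline on the x-axis; no y-intercept at any integer in the box.
Assembling these constraints gives the stated polynomial.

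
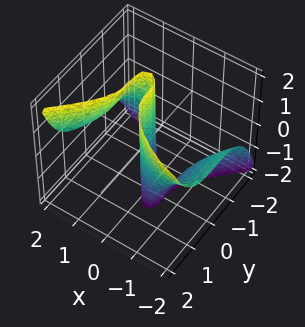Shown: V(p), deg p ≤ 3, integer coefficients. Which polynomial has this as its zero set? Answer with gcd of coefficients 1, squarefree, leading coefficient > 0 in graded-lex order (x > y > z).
x^3 + 2*x^2*z - 2*y^3 - 3*x

Degree: a generic line meets the surface in up to 3 points, so deg p = 3.
Against the integer gridlines: the visible z-axis segment lies entirely on the surface; it meets the y-axis at y = 0 (among the integer gridlines).
Together with the visible shape, these determine p as stated.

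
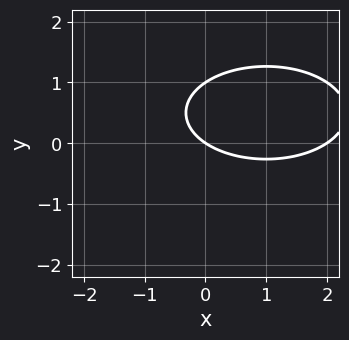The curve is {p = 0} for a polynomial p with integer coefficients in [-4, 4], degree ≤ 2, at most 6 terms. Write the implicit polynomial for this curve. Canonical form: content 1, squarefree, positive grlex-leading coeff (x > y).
x^2 + 3*y^2 - 2*x - 3*y

(a) The degree is 2 — the shape is more complex than any degree-1 curve.
(b) Reading off the gridlines: among the integer gridlines, it crosses the y-axis at y ∈ {0, 1}; among the integer gridlines, it crosses the x-axis at x ∈ {0, 2}.
(c) Assembling these constraints gives the stated polynomial.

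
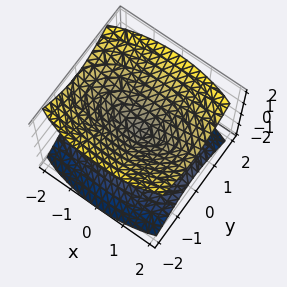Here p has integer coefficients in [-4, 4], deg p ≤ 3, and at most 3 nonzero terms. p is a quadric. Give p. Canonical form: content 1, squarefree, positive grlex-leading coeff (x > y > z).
x^2 + 3*y^2 - 3*z^2

First, I count 2 distinct pieces. They look like related sheets of one shape, so recover p as a whole.
Next, degree: two nappes meeting at a single point; a quadric, so deg p = 2.
Then, symmetries: it's symmetric under z → −z, forcing even powers of z; mirror symmetry x ↦ −x ⇒ only even powers of x; the y ↦ −y reflection is a symmetry, so y appears only in even powers.
Next, observable constraints: one y-axis crossing is at y = 0; it crosses the z-axis at the gridline z = 0; it crosses the x-axis at the gridline x = 0.
Finally, together with the visible shape, these determine p as stated.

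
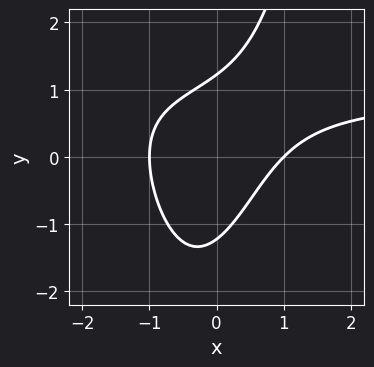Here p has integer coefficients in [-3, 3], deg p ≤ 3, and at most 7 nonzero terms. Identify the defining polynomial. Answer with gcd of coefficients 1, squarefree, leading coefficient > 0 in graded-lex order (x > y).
3*x^2*y - 3*x^2 + 3*x*y - 2*y^2 + 3

The degree is 3 — a generic line meets the curve in up to 3 points.
Against the integer gridlines: the x-axis gridline crossings are at x ∈ {-1, 1}.
Solving for integer coefficients yields p as stated.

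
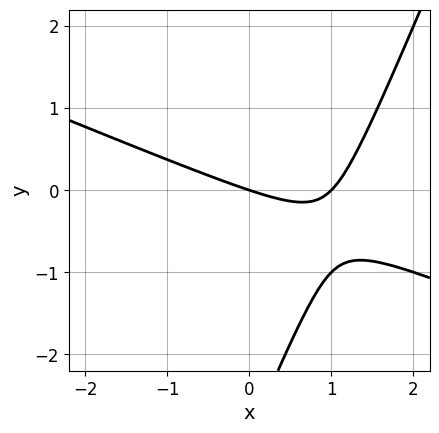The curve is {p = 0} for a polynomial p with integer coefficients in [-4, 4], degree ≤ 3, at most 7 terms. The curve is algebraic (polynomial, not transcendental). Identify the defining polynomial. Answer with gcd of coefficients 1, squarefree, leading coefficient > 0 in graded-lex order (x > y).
x^2 + 2*x*y - y^2 - x - 3*y

1. deg p = 2.
2. From the visible intercepts: one y-axis crossing is at y = 0; among the integer gridlines, it crosses the x-axis at x ∈ {0, 1}.
3. Together with the visible shape, these determine p as stated.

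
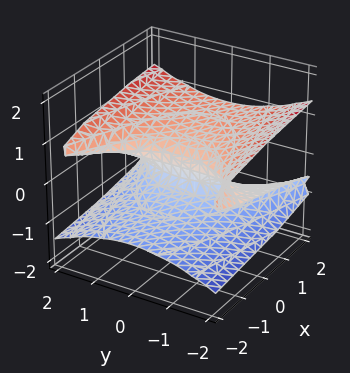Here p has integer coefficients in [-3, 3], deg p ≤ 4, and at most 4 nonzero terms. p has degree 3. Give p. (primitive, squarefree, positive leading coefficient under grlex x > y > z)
First, deg p = 3. No degree-2 surface has this shape.
Next, reading off the gridlines: one x-axis crossing is at x = 0; it crosses the z-axis at the gridline z = 0; the visible y-axis segment lies entirely on the surface.
Finally, the integer polynomial consistent with all of this is the stated p.

y^2*z - 3*z^3 + x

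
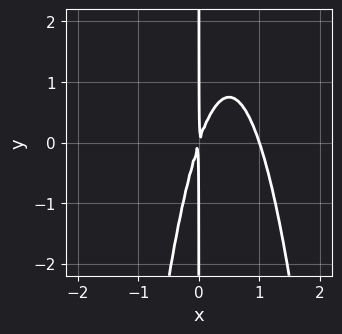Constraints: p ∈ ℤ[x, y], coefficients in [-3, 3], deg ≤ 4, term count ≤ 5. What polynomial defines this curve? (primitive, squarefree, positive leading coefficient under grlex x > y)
deg p = 3. A generic line meets the curve in up to 3 points.
Observable constraints: it crosses the x-axis at the gridline x = 1; every point of the y-axis in the box is on the curve.
These observations pin down the coefficients.

3*x^3 - 3*x^2 + x*y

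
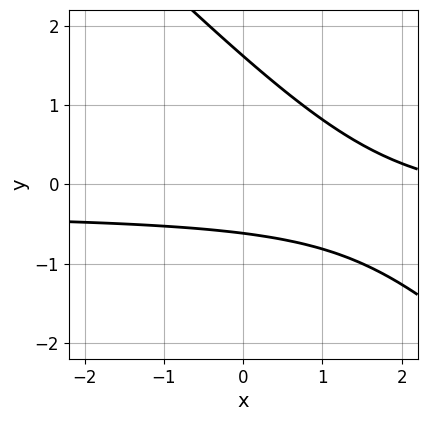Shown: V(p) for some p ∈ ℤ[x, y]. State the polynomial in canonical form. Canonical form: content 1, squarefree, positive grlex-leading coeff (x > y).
First, the degree is 2 — the shape is more complex than any degree-1 curve.
Next, from the axis intercepts and sections: the curve avoids every integer x-axis point in the box.
Finally, together with the visible shape, these determine p as stated.

3*x*y + 3*y^2 + x - 3*y - 3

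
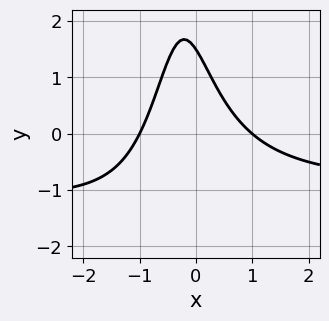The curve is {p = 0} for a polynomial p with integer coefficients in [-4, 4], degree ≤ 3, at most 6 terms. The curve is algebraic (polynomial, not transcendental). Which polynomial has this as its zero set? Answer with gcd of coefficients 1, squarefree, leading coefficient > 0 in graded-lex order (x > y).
1. Degree: a generic line meets the curve in up to 3 points, so deg p = 3.
2. Against the integer gridlines: the x-axis gridline crossings are at x ∈ {-1, 1}.
3. Fitting integer coefficients to these (and the overall shape) gives p.

3*x^2*y + 3*x^2 + 2*x*y + 2*y - 3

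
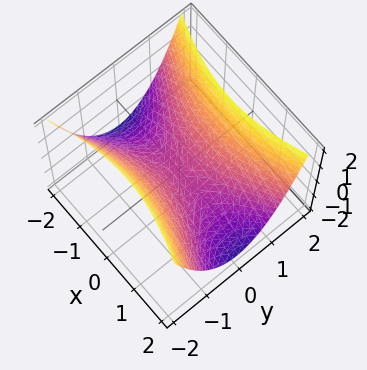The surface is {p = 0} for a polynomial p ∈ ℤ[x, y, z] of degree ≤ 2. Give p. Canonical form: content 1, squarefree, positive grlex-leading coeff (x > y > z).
x^2 - 3*y^2 + 3*z

(a) The degree is 2 — a saddle surface; a quadric.
(b) Symmetries: it's symmetric under y → −y, forcing even powers of y; the x ↦ −x reflection is a symmetry, so x appears only in even powers.
(c) From the visible intercepts: it crosses the z-axis at the gridline z = 0; it crosses the x-axis at the gridline x = 0.
(d) Matching integer coefficients to the picture gives p.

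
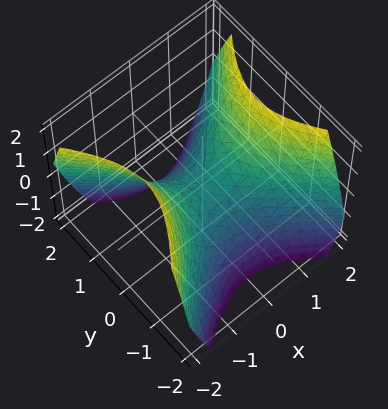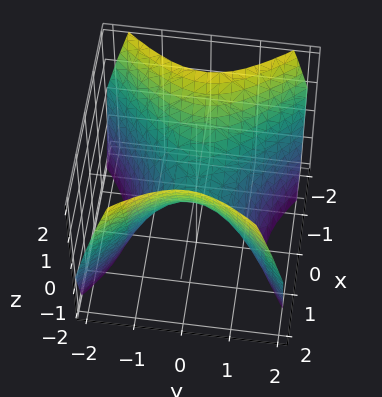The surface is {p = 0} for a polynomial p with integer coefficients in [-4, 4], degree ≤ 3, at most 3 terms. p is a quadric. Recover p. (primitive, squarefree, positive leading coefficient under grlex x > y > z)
1. deg p = 2. A saddle surface; a quadric.
2. Symmetries: the y ↦ −y reflection is a symmetry, so y appears only in even powers; the x ↦ −x reflection is a symmetry, so x appears only in even powers.
3. Checking where it meets the axes: it meets the y-axis at y = 0 (among the integer gridlines); one x-axis crossing is at x = 0.
4. The integer polynomial consistent with all of this is the stated p.

x^2 - y^2 - z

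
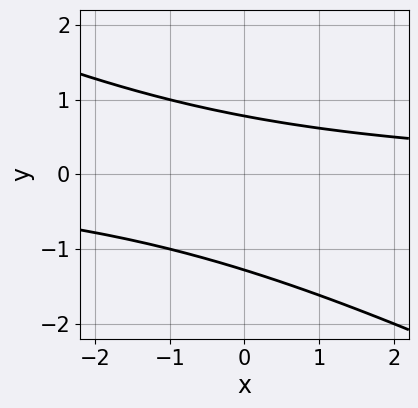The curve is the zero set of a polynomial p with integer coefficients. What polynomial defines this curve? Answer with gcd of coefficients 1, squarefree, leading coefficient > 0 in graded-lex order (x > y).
1. The degree is 2 — the shape is more complex than any degree-1 curve.
2. Reading off the gridlines: no x-intercept at any integer in the box.
3. Matching integer coefficients to the picture gives p.

x*y + 2*y^2 + y - 2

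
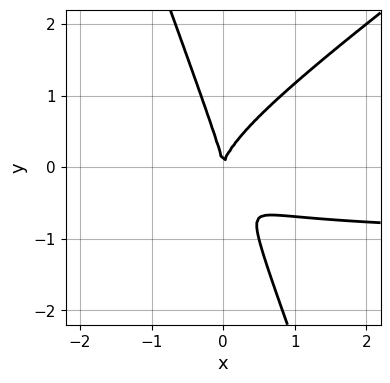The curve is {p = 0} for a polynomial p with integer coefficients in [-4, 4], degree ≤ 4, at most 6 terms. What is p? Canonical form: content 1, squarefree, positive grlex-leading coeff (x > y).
2*x^2*y - 2*x*y^2 - y^3 + 2*x^2

The degree is 3 — a generic line meets the curve in up to 3 points.
Against the integer gridlines: it meets the y-axis at y = 0 (among the integer gridlines); one x-axis crossing is at x = 0.
Assembling these constraints gives the stated polynomial.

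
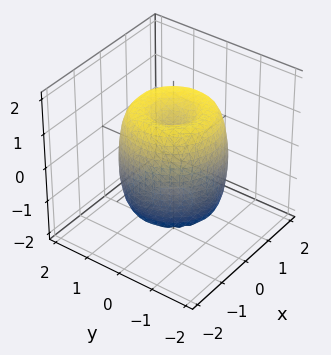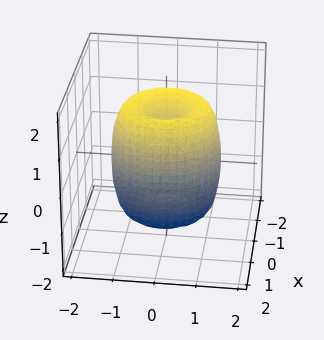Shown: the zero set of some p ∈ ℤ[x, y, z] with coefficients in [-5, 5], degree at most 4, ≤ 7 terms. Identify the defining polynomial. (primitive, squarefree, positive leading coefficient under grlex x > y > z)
2*x^4 + 4*x^2*y^2 + 2*y^4 - 3*x^2 - 3*y^2 + z^2 - 1

First, the degree is 4 — no degree-3 surface has this shape.
Then, symmetries: the surface is invariant under rotation about z: p = q(x² + y², z).
Then, from the axis intercepts and sections: a circular section at z = 1 has radius between 1 and 2; among the integer gridlines, it crosses the z-axis at z ∈ {-1, 1}.
Finally, these observations pin down the coefficients.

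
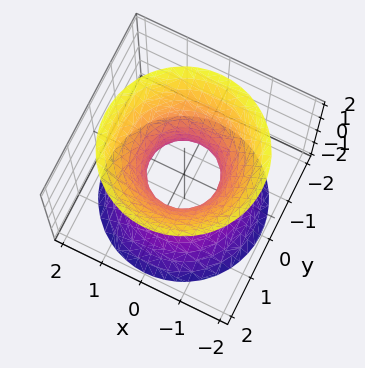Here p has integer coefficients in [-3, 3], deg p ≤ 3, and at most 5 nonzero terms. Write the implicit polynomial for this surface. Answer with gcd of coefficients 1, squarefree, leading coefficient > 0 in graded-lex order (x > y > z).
(a) Degree: an hourglass — one-sheet hyperboloid; a quadric, so deg p = 2.
(b) Symmetries: the z ↦ −z reflection is a symmetry, so z appears only in even powers; every cross-section ⟂ z is a circle, so x, y appear only via x² + y².
(c) Reading off the gridlines: no z-intercept at any integer in the box; a circular section at z = 0 has radius between 0 and 1.
(d) Fitting integer coefficients to these (and the overall shape) gives p.

3*x^2 + 3*y^2 - 2*z^2 - 2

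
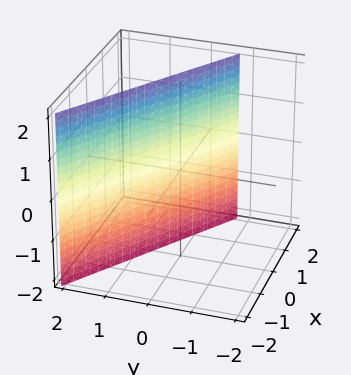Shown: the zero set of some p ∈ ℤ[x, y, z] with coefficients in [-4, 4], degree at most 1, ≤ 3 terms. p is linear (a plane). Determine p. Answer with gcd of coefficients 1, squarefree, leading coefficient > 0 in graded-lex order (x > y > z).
2*x + 3*y - 2

(a) The degree is 1 — every cross-section is a straight line — this is a plane.
(b) From the axis intercepts and sections: the surface avoids every integer z-axis point in the box; one x-axis crossing is at x = 1.
(c) Putting this together gives p.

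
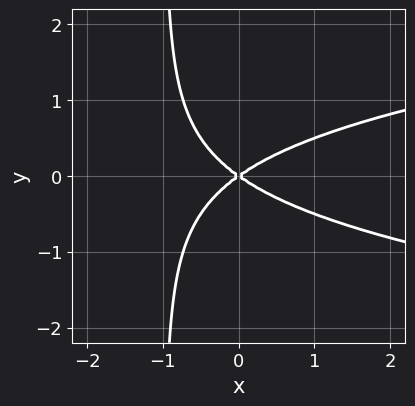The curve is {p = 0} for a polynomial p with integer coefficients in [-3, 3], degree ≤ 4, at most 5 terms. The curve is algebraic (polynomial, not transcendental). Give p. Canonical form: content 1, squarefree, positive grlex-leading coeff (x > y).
2*x*y^2 - x^2 + 2*y^2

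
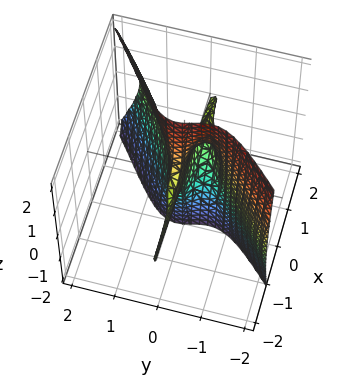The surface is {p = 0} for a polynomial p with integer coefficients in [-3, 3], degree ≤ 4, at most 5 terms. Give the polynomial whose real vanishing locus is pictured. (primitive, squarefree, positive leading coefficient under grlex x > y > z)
(a) Degree: the shape is more complex than any degree-2 surface, so deg p = 3.
(b) From the visible intercepts: the visible z-axis segment lies entirely on the surface; the y-axis gridline crossings are at y ∈ {-1, 0}; the visible x-axis segment lies entirely on the surface.
(c) Solving for integer coefficients yields p as stated.

3*x*y^2 + x*z^2 - 3*y^3 - 2*y^2 + y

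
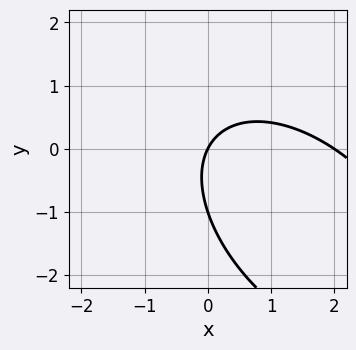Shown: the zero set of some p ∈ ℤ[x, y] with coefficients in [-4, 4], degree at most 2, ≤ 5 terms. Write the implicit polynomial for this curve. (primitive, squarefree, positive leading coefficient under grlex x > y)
The degree is 2 — a generic line meets the curve in up to 2 points.
From the axis intercepts and sections: the y-axis gridline crossings are at y ∈ {-1, 0}; among the integer gridlines, it crosses the x-axis at x ∈ {0, 2}.
Together with the visible shape, these determine p as stated.

x^2 + x*y + y^2 - 2*x + y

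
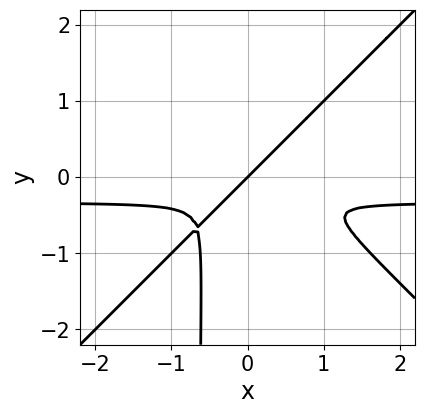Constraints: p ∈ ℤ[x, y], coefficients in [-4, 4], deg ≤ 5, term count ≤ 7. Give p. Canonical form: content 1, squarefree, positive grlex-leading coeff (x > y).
First, degree: a generic line meets the curve in up to 4 points, so deg p = 4.
Next, observable constraints: one y-axis crossing is at y = 0; one x-axis crossing is at x = 0.
Finally, putting this together gives p.

3*x^3*y - 3*x*y^3 + x^3 + x*y^2 - 2*y^3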